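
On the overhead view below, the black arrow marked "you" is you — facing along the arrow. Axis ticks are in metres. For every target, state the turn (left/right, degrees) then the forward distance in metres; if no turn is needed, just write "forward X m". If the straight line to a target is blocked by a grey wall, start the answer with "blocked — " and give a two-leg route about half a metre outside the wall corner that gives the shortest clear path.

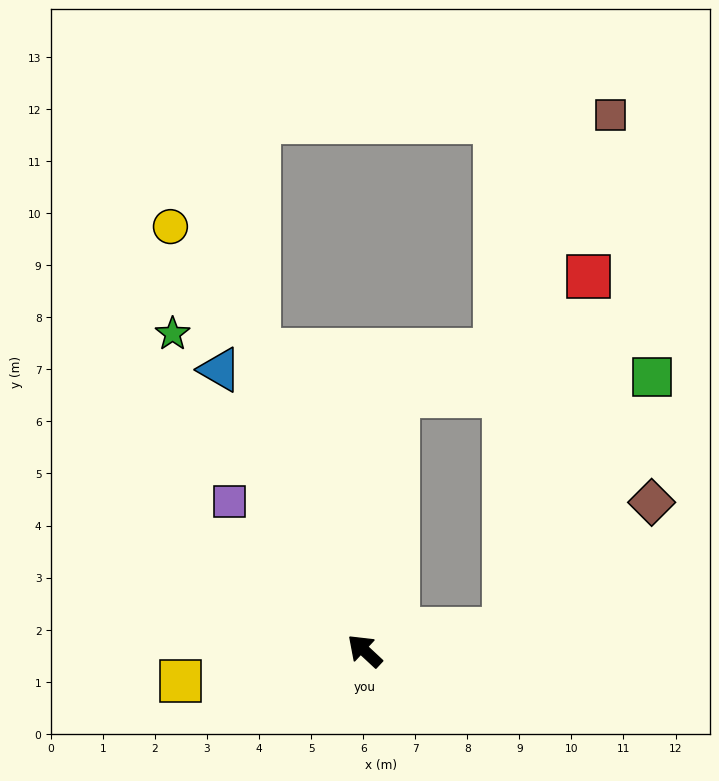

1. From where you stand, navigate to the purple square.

turn right 5°, forward 3.9 m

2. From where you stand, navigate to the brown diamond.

blocked — turn right 128°, forward 2.7 m, then turn left 32°, forward 3.7 m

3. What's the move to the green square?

blocked — turn right 128°, forward 2.7 m, then turn left 51°, forward 5.6 m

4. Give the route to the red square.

blocked — turn right 128°, forward 2.7 m, then turn left 67°, forward 7.0 m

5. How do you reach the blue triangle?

turn right 20°, forward 6.1 m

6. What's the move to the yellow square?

turn left 52°, forward 3.6 m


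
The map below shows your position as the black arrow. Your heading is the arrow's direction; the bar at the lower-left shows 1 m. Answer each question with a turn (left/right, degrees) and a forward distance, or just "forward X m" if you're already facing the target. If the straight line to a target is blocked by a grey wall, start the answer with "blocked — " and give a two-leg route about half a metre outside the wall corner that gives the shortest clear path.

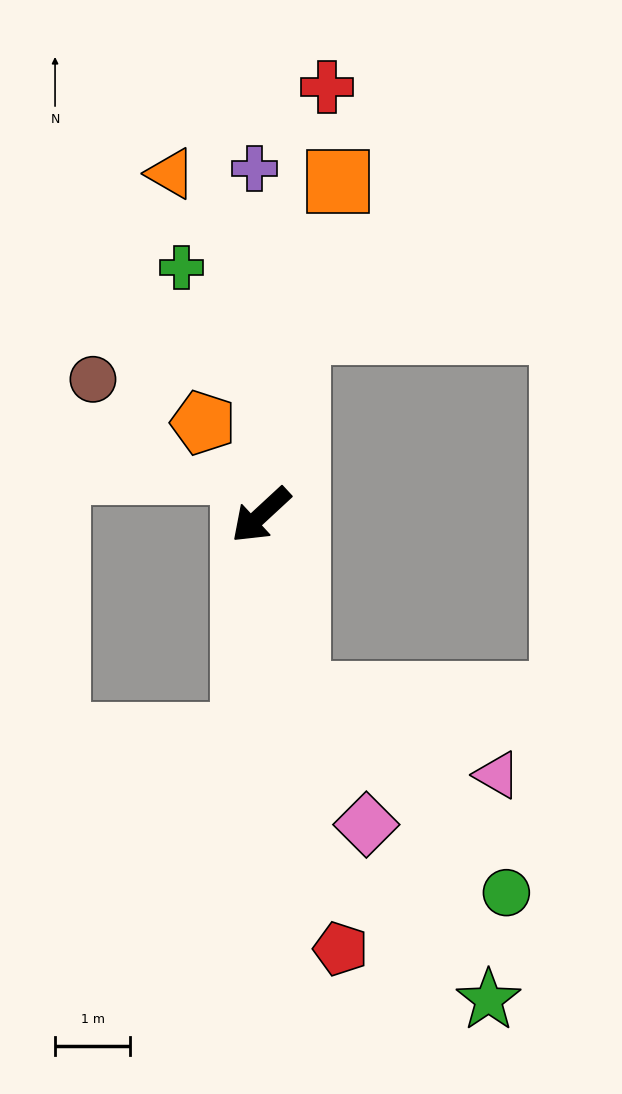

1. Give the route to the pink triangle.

blocked — turn left 59°, forward 2.4 m, then turn left 56°, forward 2.9 m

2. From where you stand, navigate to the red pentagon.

turn left 58°, forward 5.9 m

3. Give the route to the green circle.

blocked — turn left 59°, forward 2.4 m, then turn left 35°, forward 3.8 m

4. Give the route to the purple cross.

turn right 132°, forward 4.6 m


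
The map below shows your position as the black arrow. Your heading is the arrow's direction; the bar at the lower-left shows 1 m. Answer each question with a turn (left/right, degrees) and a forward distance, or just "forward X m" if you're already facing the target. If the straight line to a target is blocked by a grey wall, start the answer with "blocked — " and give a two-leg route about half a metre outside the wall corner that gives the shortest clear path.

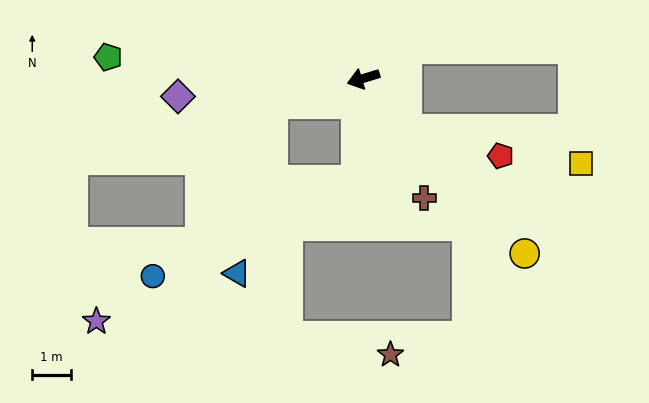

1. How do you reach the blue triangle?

blocked — turn right 2°, forward 2.5 m, then turn left 63°, forward 4.6 m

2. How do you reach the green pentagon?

turn right 22°, forward 6.7 m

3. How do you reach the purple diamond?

turn right 11°, forward 4.9 m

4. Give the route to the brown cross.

turn left 100°, forward 3.5 m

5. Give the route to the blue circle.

blocked — turn left 69°, forward 2.7 m, then turn right 61°, forward 5.9 m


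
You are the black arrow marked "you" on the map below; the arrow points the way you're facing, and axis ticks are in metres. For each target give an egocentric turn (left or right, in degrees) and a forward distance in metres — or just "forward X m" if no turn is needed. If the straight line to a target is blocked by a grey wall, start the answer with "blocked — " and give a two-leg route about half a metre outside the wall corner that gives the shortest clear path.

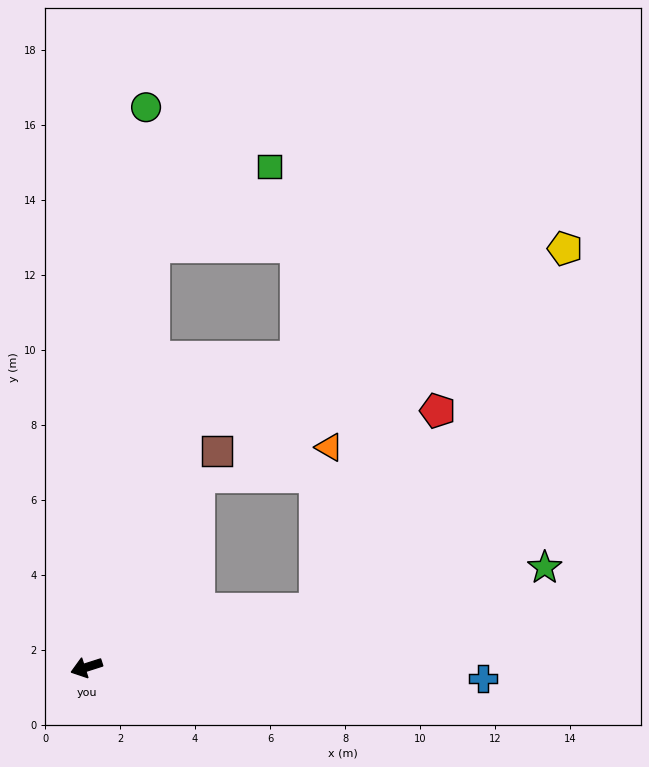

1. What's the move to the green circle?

turn right 114°, forward 15.0 m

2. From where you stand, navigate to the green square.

blocked — turn right 117°, forward 11.4 m, then turn right 46°, forward 3.7 m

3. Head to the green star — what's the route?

turn left 175°, forward 12.5 m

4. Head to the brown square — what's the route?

turn right 139°, forward 6.7 m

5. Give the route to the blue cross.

turn left 161°, forward 10.6 m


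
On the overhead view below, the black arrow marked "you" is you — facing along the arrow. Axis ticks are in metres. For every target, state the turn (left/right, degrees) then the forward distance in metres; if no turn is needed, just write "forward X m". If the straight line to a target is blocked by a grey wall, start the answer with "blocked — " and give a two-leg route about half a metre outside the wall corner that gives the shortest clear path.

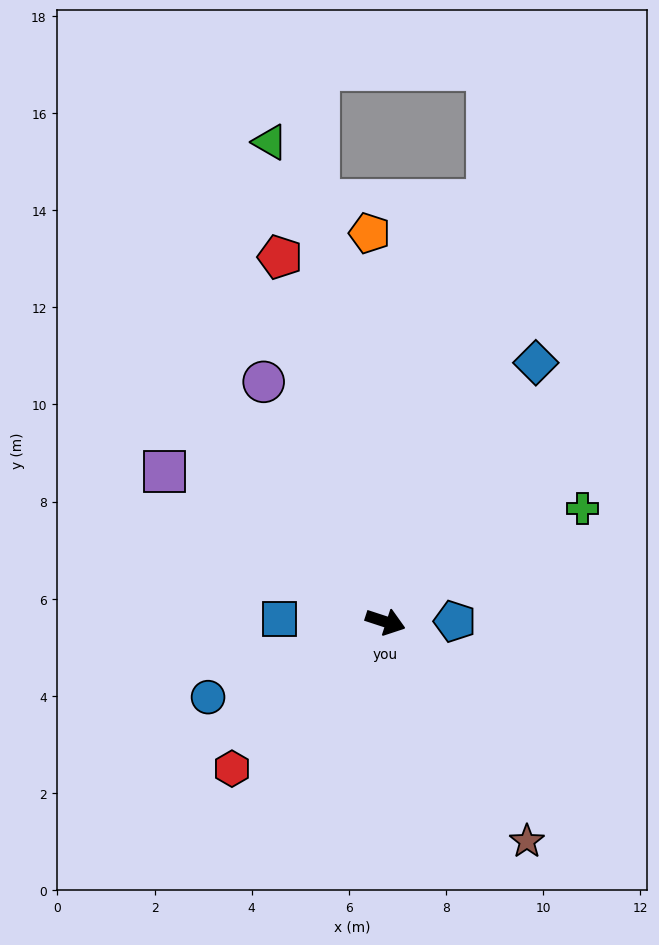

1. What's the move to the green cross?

turn left 48°, forward 4.7 m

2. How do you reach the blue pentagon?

turn left 19°, forward 1.4 m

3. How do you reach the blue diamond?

turn left 78°, forward 6.2 m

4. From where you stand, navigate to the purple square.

turn left 164°, forward 5.5 m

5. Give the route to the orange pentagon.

turn left 110°, forward 8.0 m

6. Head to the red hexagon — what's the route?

turn right 118°, forward 4.4 m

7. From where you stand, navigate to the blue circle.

turn right 139°, forward 4.0 m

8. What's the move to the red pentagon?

turn left 124°, forward 7.8 m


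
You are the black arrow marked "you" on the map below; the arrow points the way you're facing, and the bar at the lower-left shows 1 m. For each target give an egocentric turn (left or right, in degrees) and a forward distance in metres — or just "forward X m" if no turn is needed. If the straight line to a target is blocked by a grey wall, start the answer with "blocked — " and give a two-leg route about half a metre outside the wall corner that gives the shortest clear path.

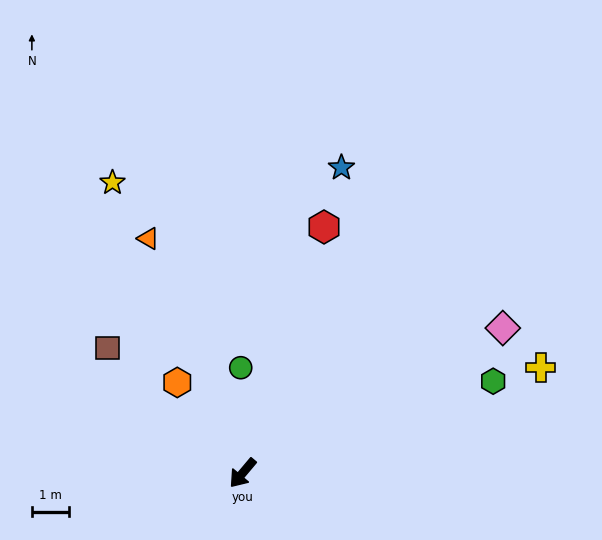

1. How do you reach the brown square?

turn right 93°, forward 4.9 m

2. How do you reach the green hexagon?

turn left 150°, forward 7.2 m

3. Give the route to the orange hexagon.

turn right 104°, forward 3.0 m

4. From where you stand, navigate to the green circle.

turn right 139°, forward 2.8 m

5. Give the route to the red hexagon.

turn right 158°, forward 7.0 m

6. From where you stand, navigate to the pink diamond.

turn left 159°, forward 8.0 m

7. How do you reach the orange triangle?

turn right 118°, forward 6.8 m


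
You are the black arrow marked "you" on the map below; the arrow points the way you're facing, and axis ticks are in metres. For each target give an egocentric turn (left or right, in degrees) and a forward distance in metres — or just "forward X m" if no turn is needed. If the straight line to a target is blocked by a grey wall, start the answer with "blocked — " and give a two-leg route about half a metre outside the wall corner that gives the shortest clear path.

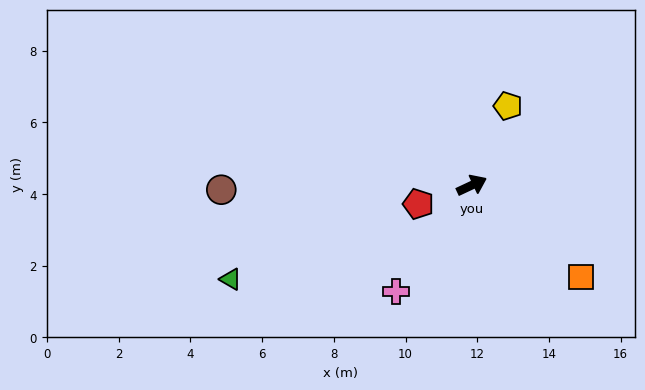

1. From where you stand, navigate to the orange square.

turn right 65°, forward 4.0 m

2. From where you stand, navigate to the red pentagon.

turn left 174°, forward 1.6 m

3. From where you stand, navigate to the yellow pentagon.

turn left 40°, forward 2.4 m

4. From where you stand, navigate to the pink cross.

turn right 151°, forward 3.6 m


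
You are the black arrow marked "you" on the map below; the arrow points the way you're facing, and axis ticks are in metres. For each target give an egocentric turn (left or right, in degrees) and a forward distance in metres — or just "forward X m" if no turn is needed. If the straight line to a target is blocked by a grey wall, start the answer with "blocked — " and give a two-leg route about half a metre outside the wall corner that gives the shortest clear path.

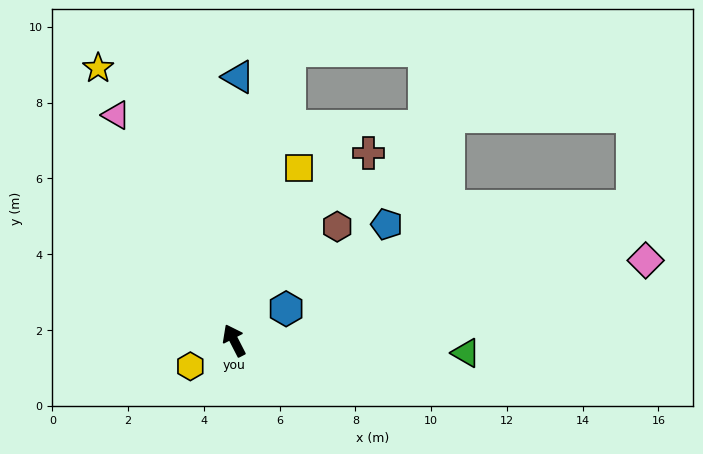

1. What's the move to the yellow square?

turn right 48°, forward 4.9 m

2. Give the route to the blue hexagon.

turn right 86°, forward 1.6 m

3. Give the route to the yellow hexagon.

turn left 94°, forward 1.3 m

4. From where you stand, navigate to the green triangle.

turn right 120°, forward 6.1 m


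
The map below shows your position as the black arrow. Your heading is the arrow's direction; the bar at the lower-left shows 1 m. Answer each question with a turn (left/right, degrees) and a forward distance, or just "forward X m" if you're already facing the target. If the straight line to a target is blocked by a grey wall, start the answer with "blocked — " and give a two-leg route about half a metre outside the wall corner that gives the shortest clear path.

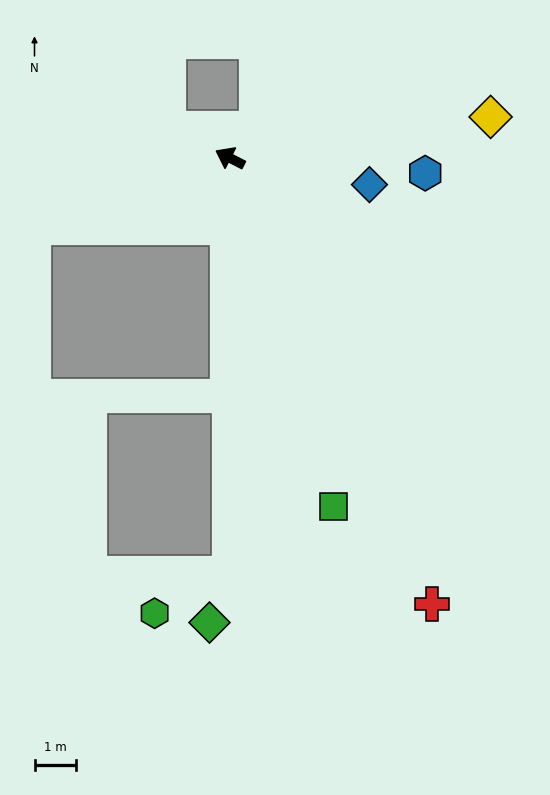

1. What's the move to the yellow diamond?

turn right 144°, forward 6.3 m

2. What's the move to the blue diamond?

turn right 164°, forward 3.4 m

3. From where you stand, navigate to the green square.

turn left 134°, forward 8.7 m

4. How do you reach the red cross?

turn left 142°, forward 11.7 m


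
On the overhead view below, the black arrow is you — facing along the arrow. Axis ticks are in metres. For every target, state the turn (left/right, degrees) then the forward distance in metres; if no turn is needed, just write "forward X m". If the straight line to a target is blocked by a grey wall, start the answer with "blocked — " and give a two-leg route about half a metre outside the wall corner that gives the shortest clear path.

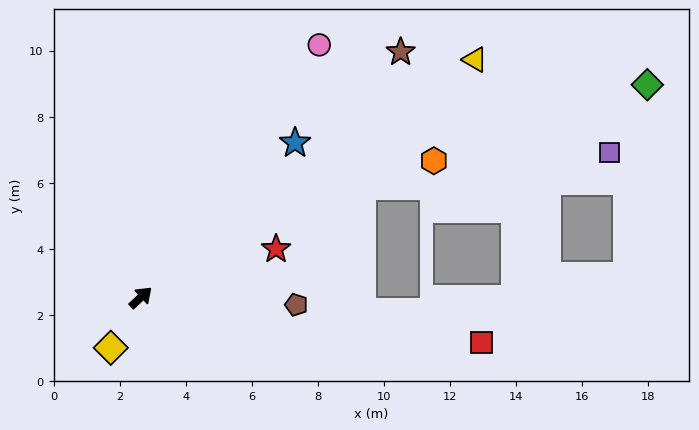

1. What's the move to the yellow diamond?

turn right 164°, forward 1.8 m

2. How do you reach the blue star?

turn left 2°, forward 6.6 m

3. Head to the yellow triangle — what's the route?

turn right 7°, forward 12.4 m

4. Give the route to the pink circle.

turn left 12°, forward 9.4 m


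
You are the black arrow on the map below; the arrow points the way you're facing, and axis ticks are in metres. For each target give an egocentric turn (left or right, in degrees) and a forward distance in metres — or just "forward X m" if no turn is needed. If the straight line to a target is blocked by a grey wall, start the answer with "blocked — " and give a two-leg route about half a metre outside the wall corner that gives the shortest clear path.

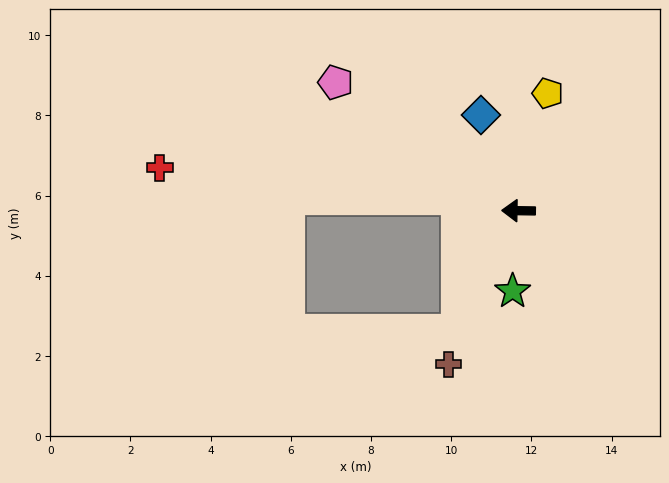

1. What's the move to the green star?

turn left 87°, forward 2.0 m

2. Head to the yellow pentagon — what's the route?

turn right 103°, forward 3.0 m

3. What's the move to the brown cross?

turn left 66°, forward 4.2 m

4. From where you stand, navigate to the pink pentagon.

turn right 34°, forward 5.6 m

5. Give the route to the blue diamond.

turn right 68°, forward 2.6 m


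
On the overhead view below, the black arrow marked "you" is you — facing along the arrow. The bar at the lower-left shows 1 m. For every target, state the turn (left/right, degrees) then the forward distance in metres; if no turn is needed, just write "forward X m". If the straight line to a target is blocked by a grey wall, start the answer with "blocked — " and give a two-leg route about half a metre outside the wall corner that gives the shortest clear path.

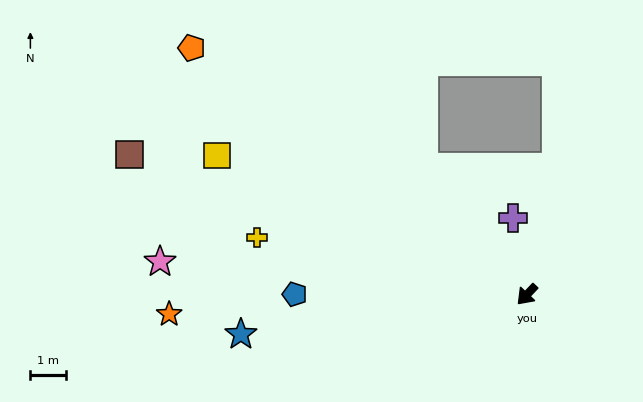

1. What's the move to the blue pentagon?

turn right 47°, forward 6.6 m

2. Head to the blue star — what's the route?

turn right 39°, forward 8.2 m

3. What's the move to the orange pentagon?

turn right 83°, forward 11.8 m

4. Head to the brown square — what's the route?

turn right 66°, forward 11.9 m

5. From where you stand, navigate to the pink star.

turn right 52°, forward 10.4 m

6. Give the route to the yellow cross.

turn right 58°, forward 7.8 m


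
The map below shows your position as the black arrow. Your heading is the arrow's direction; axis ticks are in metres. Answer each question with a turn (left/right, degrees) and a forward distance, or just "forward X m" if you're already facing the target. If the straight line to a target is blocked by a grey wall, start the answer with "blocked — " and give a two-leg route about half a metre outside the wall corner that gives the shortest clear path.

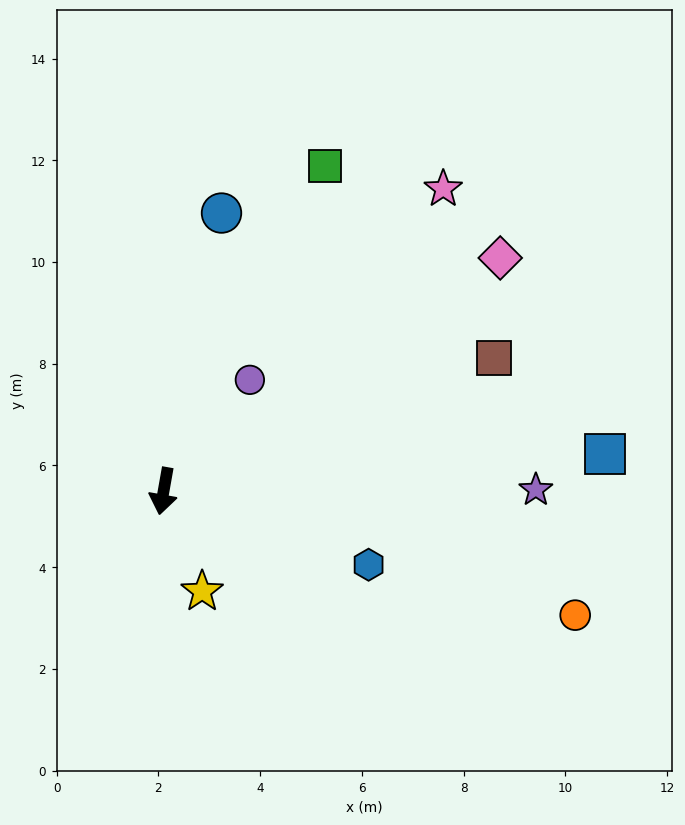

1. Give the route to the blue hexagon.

turn left 80°, forward 4.3 m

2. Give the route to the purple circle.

turn left 152°, forward 2.8 m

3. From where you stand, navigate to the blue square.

turn left 105°, forward 8.7 m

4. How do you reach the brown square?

turn left 122°, forward 7.0 m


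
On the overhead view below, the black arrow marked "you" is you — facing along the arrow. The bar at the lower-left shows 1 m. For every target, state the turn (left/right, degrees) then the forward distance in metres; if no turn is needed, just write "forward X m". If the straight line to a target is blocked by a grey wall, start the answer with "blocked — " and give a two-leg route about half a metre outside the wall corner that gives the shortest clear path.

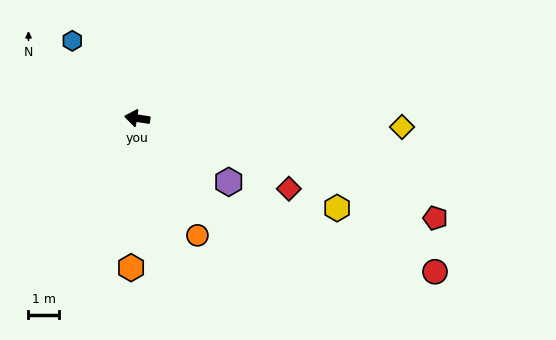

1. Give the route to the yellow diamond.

turn right 173°, forward 8.6 m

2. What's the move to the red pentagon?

turn left 170°, forward 10.2 m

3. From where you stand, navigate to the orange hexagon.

turn left 96°, forward 4.9 m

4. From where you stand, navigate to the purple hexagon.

turn left 154°, forward 3.6 m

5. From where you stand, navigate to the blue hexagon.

turn right 41°, forward 3.3 m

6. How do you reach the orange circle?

turn left 126°, forward 4.3 m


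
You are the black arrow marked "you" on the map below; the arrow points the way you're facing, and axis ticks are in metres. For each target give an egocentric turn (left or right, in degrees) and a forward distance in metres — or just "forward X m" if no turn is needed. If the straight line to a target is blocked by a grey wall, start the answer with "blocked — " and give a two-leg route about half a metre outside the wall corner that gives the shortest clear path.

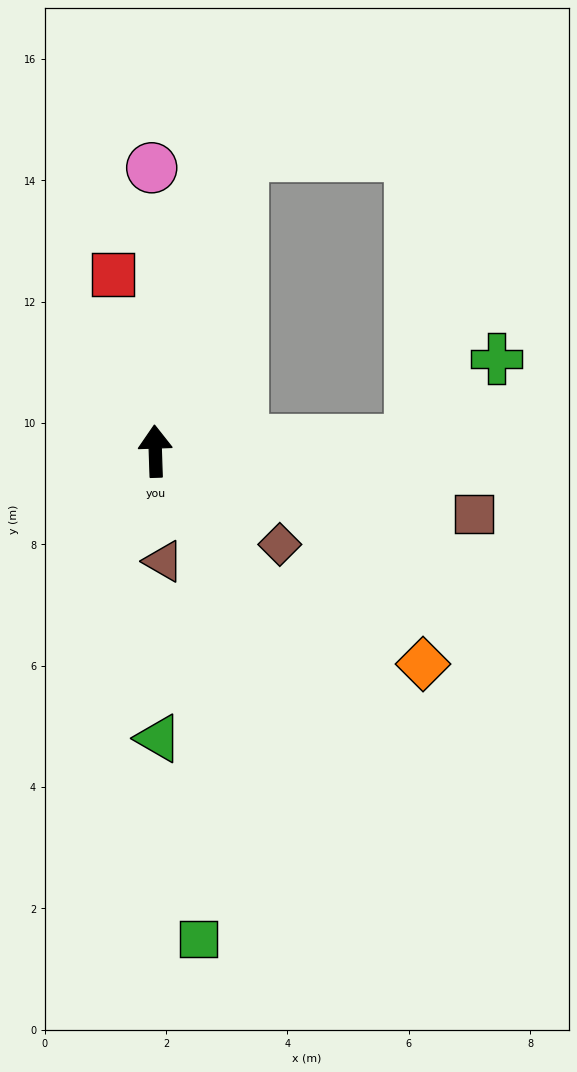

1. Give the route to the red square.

turn left 12°, forward 3.0 m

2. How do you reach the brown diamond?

turn right 129°, forward 2.6 m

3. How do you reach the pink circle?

forward 4.7 m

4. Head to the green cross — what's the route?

blocked — turn right 89°, forward 4.2 m, then turn left 41°, forward 1.9 m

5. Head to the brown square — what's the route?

turn right 103°, forward 5.4 m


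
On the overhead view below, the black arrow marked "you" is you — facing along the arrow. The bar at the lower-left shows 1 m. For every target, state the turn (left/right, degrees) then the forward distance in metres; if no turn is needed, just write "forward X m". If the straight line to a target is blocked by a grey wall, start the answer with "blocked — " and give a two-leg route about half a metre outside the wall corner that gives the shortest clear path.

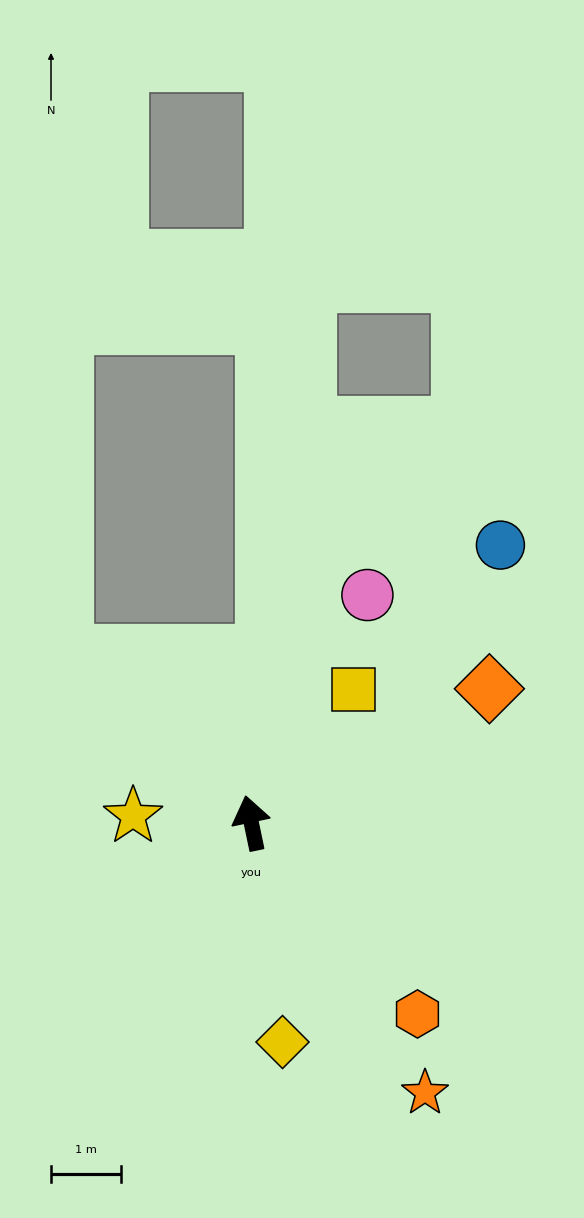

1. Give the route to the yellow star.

turn left 75°, forward 1.7 m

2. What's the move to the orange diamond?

turn right 72°, forward 3.9 m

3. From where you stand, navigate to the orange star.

turn right 159°, forward 4.6 m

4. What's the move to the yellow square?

turn right 49°, forward 2.4 m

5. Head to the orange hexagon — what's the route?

turn right 151°, forward 3.6 m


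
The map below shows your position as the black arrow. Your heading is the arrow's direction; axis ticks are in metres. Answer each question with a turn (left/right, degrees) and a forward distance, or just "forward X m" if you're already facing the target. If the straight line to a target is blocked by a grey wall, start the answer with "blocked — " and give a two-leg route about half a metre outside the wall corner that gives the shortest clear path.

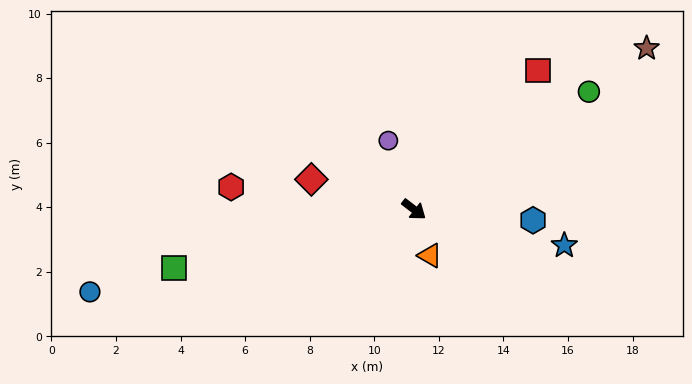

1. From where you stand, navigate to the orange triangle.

turn right 33°, forward 1.5 m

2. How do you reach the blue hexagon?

turn left 32°, forward 3.7 m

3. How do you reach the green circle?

turn left 72°, forward 6.5 m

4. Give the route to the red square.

turn left 86°, forward 5.8 m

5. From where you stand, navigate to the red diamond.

turn right 159°, forward 3.3 m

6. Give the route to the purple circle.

turn left 148°, forward 2.3 m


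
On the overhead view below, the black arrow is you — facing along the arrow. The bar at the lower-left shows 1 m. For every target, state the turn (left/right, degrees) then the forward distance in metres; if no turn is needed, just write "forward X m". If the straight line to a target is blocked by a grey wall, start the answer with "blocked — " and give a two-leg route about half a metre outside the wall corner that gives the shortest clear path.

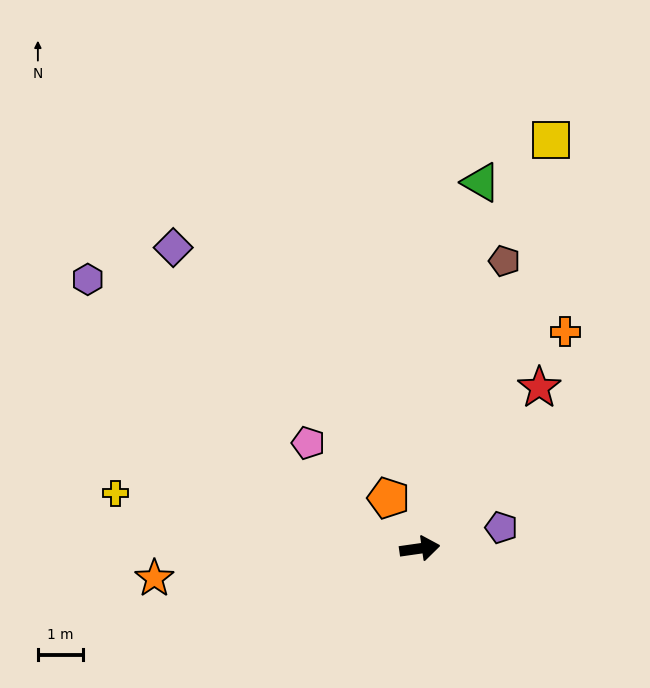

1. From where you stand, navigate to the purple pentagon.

turn left 6°, forward 1.9 m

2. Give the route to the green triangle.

turn left 72°, forward 8.3 m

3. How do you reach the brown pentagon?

turn left 65°, forward 6.7 m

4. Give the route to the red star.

turn left 45°, forward 4.5 m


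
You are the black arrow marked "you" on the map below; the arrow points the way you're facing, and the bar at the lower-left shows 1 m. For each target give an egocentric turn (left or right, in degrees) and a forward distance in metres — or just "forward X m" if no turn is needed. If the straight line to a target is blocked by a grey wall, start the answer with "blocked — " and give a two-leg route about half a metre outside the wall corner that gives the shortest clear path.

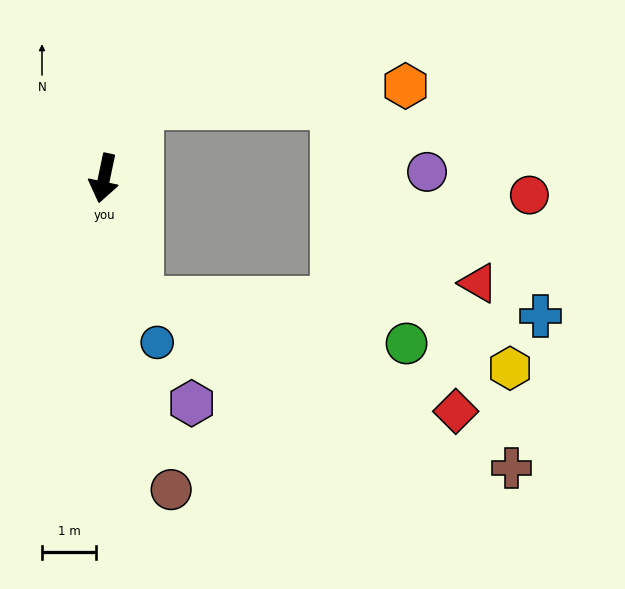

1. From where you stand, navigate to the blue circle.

turn left 30°, forward 3.2 m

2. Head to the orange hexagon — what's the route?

blocked — turn left 165°, forward 1.5 m, then turn right 59°, forward 4.9 m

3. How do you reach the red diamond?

blocked — turn left 28°, forward 2.3 m, then turn left 54°, forward 6.2 m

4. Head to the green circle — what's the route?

blocked — turn left 28°, forward 2.3 m, then turn left 64°, forward 5.0 m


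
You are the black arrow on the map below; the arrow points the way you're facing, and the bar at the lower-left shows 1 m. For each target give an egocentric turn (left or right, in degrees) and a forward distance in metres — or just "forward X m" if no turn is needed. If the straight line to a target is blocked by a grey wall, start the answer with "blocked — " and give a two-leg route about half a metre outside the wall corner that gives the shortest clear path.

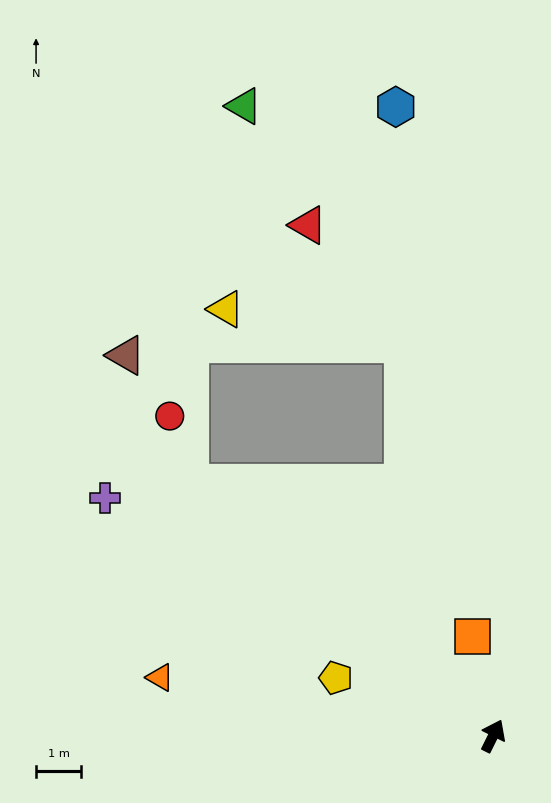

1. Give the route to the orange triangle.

turn left 106°, forward 7.5 m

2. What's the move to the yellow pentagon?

turn left 96°, forward 3.7 m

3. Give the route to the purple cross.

turn left 85°, forward 10.1 m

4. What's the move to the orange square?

turn left 38°, forward 2.3 m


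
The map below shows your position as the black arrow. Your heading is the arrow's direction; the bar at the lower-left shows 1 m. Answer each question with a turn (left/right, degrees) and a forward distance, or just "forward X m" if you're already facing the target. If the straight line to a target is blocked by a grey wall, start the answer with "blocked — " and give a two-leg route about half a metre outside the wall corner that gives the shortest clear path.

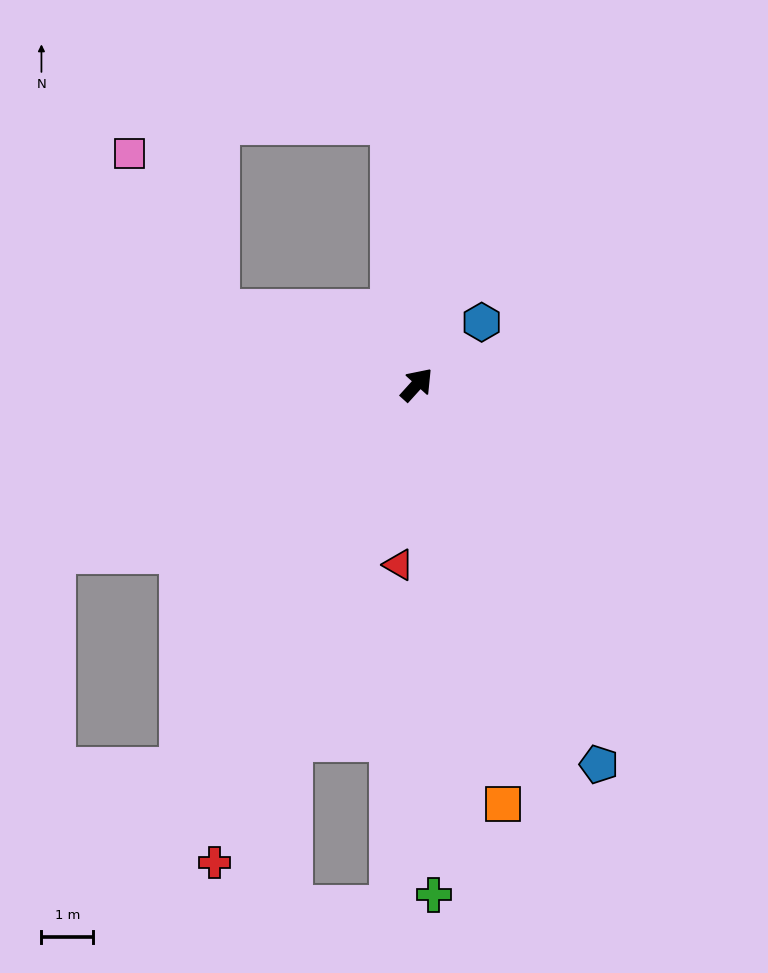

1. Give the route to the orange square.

turn right 126°, forward 8.3 m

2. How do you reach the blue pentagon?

turn right 112°, forward 8.2 m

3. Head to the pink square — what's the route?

blocked — turn left 112°, forward 4.1 m, then turn right 41°, forward 3.5 m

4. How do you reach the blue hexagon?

turn right 4°, forward 1.7 m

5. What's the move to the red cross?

turn right 161°, forward 10.1 m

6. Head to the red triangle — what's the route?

turn right 144°, forward 3.5 m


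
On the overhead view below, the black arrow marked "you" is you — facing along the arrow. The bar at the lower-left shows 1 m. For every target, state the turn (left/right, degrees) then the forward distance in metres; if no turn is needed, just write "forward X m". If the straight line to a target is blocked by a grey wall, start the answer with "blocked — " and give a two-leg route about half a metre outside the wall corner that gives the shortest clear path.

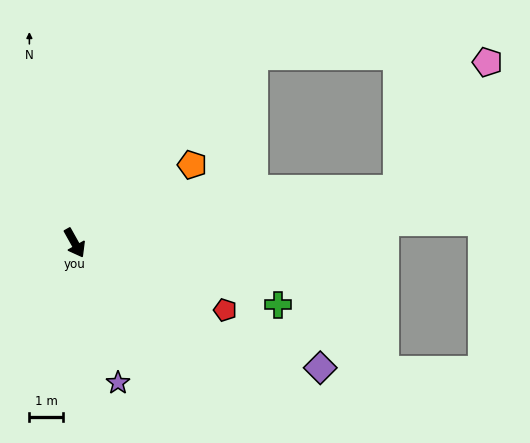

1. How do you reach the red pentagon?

turn left 37°, forward 5.0 m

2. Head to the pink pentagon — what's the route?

blocked — turn left 70°, forward 9.8 m, then turn left 45°, forward 4.7 m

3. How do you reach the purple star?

turn right 12°, forward 4.4 m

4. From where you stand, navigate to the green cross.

turn left 44°, forward 6.4 m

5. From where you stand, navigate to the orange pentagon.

turn left 94°, forward 4.2 m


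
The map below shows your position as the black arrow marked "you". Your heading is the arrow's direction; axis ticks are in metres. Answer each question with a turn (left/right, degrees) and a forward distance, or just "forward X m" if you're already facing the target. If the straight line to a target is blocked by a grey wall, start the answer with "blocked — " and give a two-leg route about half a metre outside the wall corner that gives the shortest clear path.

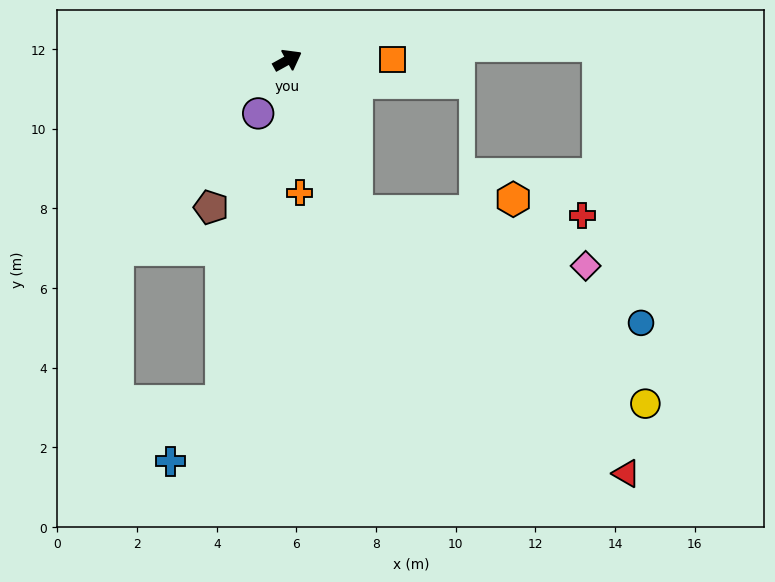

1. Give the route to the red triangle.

blocked — turn right 95°, forward 4.2 m, then turn left 22°, forward 9.4 m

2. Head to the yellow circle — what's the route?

blocked — turn right 95°, forward 4.2 m, then turn left 33°, forward 8.7 m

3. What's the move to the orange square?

turn right 29°, forward 2.6 m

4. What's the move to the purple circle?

turn right 148°, forward 1.5 m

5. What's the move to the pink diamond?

blocked — turn right 95°, forward 4.2 m, then turn left 53°, forward 5.9 m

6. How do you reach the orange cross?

turn right 114°, forward 3.3 m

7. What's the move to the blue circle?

blocked — turn right 95°, forward 4.2 m, then turn left 45°, forward 7.7 m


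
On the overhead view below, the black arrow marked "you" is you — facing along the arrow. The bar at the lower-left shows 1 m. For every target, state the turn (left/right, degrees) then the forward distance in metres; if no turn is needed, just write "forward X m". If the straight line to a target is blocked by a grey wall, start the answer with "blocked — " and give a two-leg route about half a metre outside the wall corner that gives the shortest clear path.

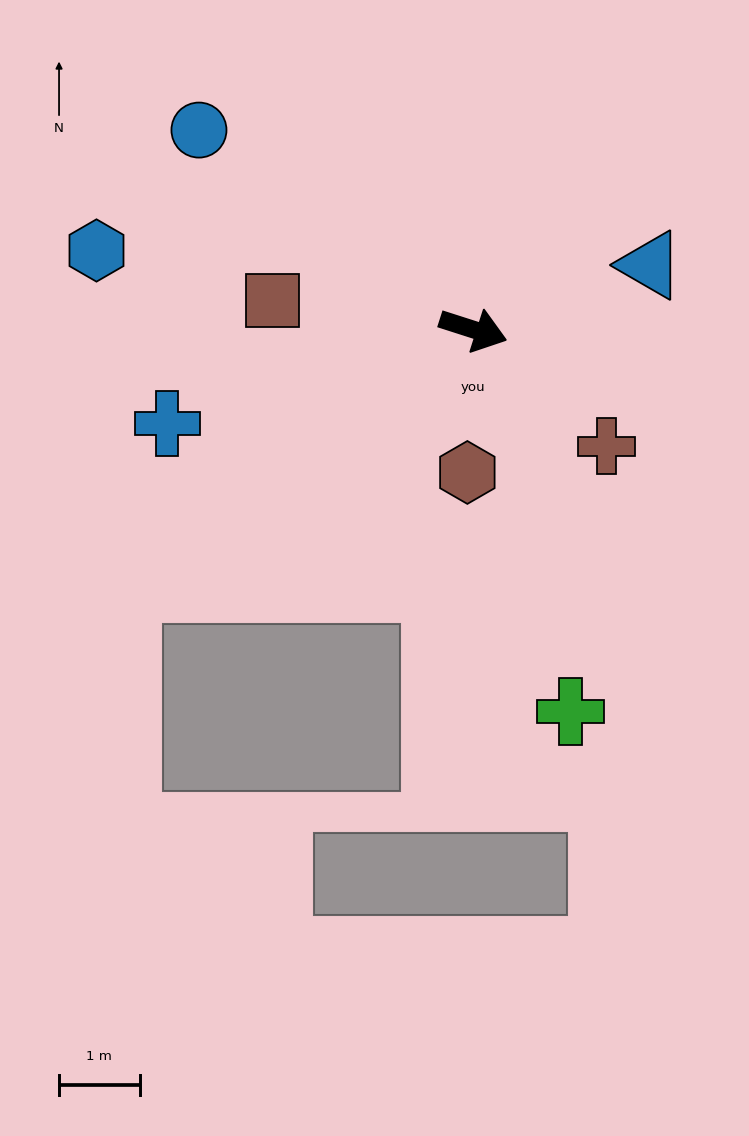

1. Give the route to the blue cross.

turn right 145°, forward 4.0 m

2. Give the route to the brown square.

turn right 170°, forward 2.5 m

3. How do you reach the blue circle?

turn left 162°, forward 4.2 m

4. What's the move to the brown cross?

turn right 23°, forward 2.2 m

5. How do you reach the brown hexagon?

turn right 75°, forward 1.8 m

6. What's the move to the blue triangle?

turn left 38°, forward 2.3 m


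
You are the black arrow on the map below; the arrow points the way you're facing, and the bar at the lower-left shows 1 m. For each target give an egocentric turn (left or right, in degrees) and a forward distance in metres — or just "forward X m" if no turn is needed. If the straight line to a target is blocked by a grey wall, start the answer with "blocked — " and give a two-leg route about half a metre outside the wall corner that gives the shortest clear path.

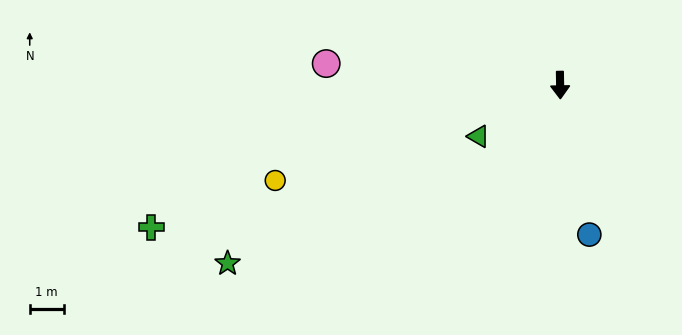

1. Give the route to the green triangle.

turn right 59°, forward 2.8 m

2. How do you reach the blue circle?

turn left 10°, forward 4.5 m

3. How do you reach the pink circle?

turn right 96°, forward 6.9 m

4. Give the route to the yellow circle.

turn right 72°, forward 8.8 m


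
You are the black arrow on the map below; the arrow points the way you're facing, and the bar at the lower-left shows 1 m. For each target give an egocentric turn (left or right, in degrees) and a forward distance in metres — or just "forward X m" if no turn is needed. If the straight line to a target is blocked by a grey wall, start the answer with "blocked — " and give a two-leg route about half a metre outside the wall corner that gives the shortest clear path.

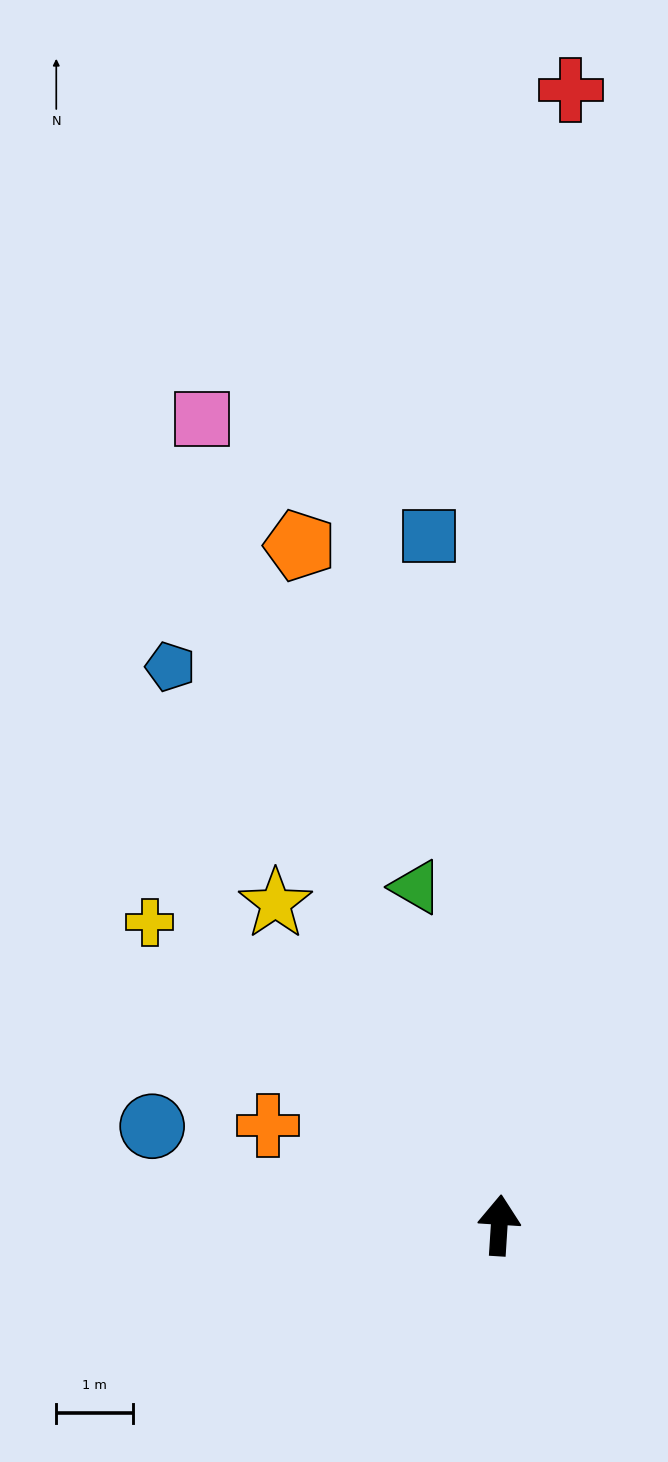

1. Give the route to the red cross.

forward 14.9 m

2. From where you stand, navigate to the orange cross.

turn left 70°, forward 3.3 m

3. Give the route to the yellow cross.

turn left 53°, forward 6.0 m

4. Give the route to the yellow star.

turn left 38°, forward 5.1 m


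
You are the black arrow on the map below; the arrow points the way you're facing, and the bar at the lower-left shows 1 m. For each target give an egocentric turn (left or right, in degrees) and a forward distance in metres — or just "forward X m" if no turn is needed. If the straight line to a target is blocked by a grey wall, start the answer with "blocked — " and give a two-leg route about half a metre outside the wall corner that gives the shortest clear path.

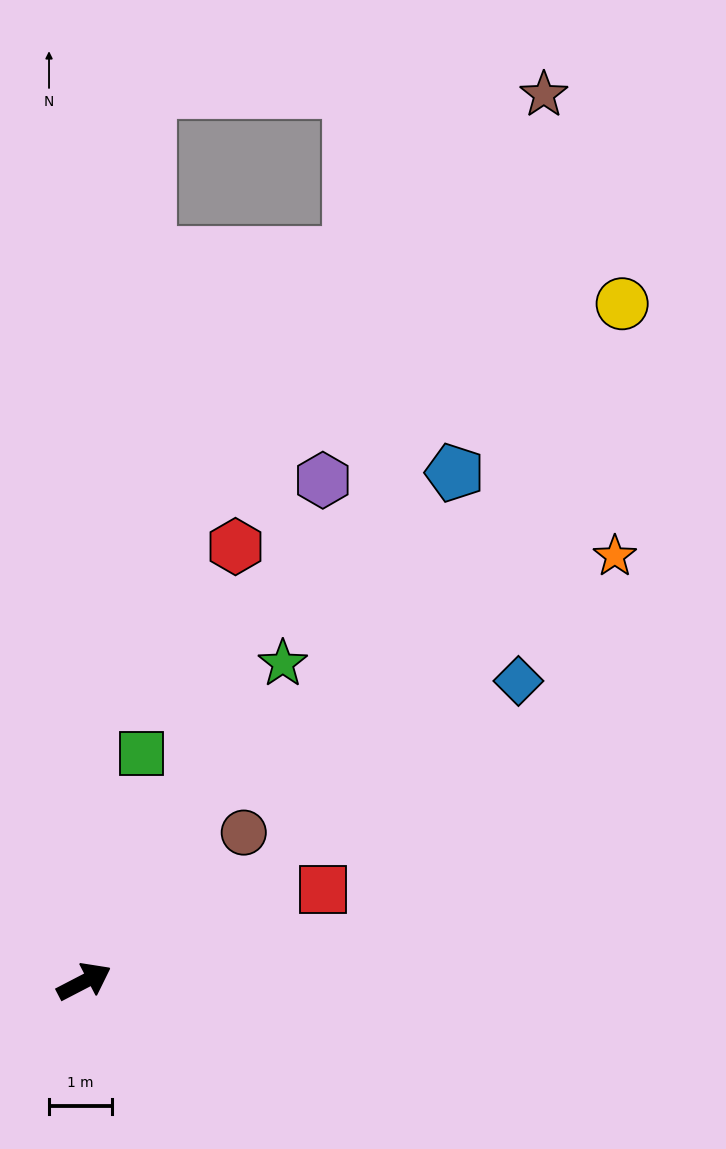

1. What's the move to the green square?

turn left 48°, forward 3.7 m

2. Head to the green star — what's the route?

turn left 31°, forward 5.9 m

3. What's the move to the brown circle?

turn left 16°, forward 3.4 m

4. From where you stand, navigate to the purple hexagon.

turn left 37°, forward 8.8 m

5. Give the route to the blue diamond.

turn left 7°, forward 8.3 m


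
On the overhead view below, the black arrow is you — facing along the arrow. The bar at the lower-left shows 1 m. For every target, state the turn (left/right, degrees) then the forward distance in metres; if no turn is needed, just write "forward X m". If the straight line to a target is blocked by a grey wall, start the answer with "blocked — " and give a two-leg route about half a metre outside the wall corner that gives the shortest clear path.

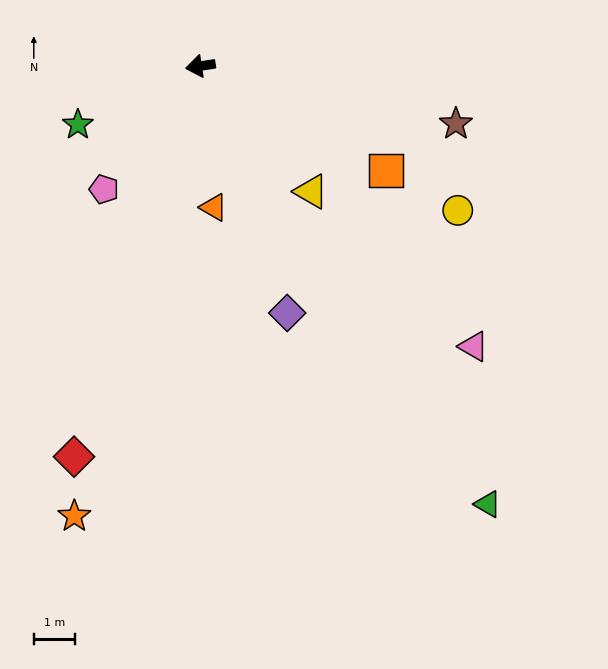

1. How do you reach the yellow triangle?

turn left 123°, forward 4.0 m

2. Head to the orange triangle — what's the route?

turn left 87°, forward 3.4 m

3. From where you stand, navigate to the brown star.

turn left 158°, forward 6.3 m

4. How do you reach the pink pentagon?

turn left 43°, forward 3.8 m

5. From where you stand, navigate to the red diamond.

turn left 63°, forward 9.9 m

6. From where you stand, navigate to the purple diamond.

turn left 101°, forward 6.3 m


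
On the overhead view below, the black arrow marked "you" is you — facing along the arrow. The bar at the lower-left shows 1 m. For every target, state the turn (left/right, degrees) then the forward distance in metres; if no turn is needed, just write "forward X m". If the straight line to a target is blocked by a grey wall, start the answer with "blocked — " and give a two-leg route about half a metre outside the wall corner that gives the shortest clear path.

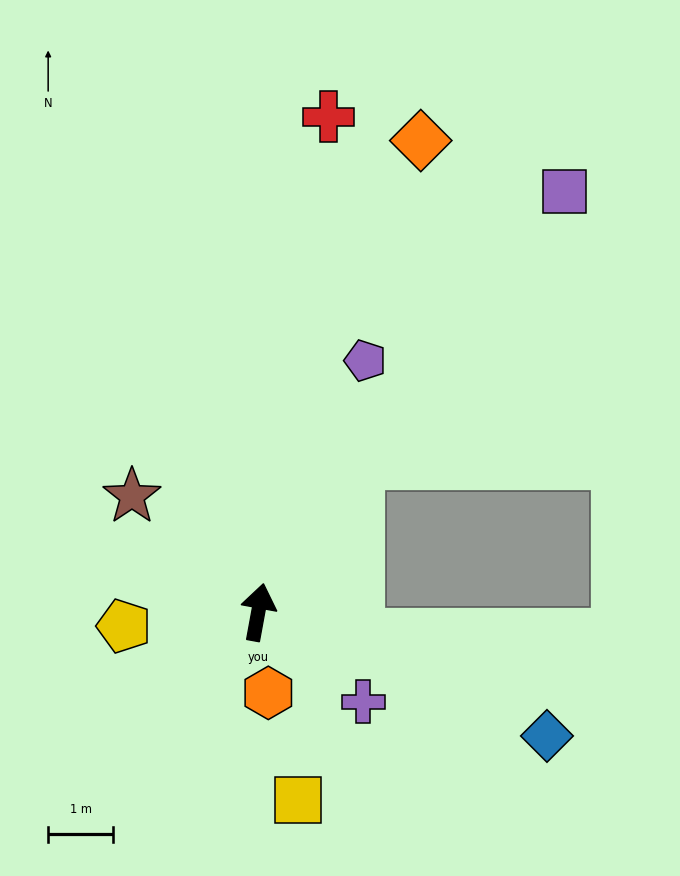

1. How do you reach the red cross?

turn left 2°, forward 7.7 m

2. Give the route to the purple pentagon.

turn right 13°, forward 4.2 m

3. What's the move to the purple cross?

turn right 120°, forward 2.1 m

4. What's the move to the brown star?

turn left 58°, forward 2.6 m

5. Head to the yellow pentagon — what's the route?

turn left 106°, forward 2.1 m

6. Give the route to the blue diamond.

turn right 103°, forward 4.8 m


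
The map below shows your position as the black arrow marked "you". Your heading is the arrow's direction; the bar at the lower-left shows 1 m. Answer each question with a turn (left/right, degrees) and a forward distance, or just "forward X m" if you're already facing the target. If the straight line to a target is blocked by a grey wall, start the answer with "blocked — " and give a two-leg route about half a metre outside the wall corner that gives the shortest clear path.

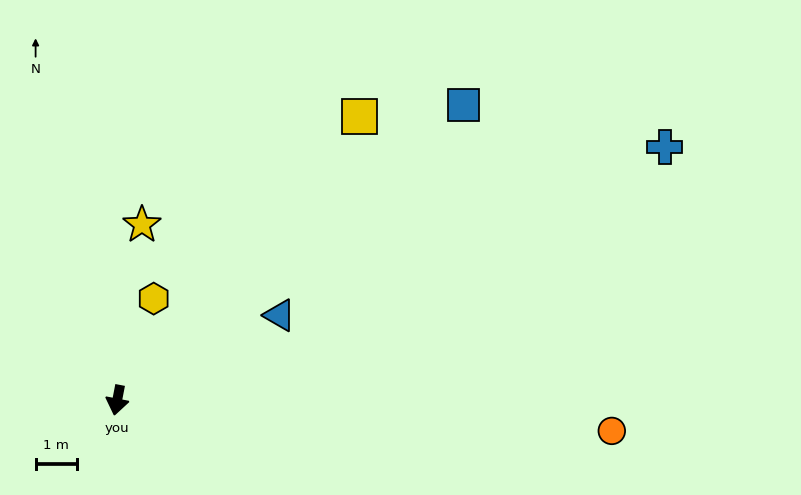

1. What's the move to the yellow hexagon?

turn left 171°, forward 2.6 m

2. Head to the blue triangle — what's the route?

turn left 129°, forward 4.4 m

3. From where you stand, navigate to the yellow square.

turn left 150°, forward 9.0 m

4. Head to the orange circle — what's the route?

turn left 97°, forward 11.9 m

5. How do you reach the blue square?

turn left 141°, forward 11.0 m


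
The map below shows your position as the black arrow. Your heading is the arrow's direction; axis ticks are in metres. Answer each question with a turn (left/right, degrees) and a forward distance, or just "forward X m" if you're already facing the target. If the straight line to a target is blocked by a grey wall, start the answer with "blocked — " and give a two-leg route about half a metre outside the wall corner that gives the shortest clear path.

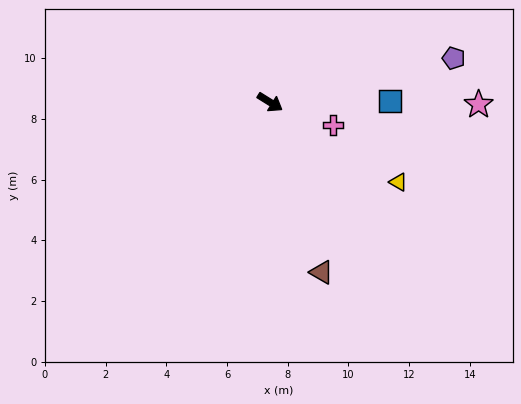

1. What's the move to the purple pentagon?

turn left 45°, forward 6.2 m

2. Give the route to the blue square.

turn left 33°, forward 4.0 m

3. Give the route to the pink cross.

turn left 12°, forward 2.2 m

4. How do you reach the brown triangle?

turn right 41°, forward 5.9 m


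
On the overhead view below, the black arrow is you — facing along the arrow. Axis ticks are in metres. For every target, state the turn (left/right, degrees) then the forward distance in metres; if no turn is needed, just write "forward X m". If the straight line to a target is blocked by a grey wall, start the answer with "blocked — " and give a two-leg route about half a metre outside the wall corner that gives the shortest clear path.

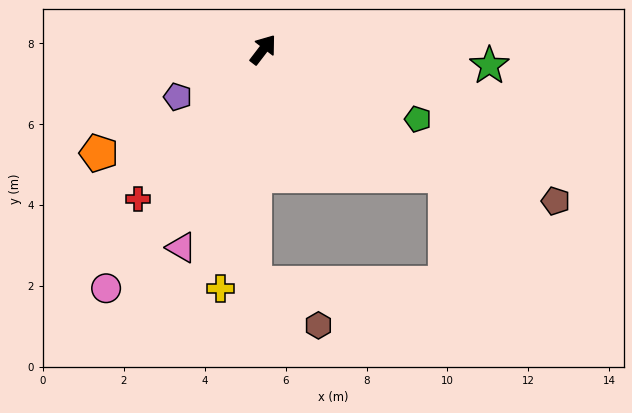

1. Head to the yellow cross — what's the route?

turn right 153°, forward 6.0 m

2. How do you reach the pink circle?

turn right 176°, forward 7.1 m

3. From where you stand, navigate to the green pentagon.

turn right 77°, forward 4.2 m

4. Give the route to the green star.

turn right 57°, forward 5.6 m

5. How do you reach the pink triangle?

turn right 165°, forward 5.3 m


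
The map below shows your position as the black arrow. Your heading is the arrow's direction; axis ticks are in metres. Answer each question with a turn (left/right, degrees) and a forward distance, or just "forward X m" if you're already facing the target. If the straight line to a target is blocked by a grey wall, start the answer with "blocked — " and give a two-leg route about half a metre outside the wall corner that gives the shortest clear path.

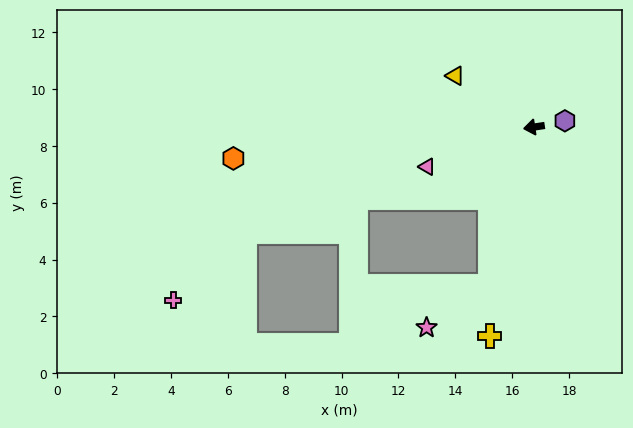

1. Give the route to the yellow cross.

turn left 70°, forward 7.5 m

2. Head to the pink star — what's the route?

blocked — turn left 66°, forward 5.8 m, then turn right 41°, forward 2.7 m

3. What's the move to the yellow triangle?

turn right 42°, forward 3.3 m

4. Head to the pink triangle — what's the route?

turn left 12°, forward 4.0 m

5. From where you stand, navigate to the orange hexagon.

turn right 3°, forward 10.6 m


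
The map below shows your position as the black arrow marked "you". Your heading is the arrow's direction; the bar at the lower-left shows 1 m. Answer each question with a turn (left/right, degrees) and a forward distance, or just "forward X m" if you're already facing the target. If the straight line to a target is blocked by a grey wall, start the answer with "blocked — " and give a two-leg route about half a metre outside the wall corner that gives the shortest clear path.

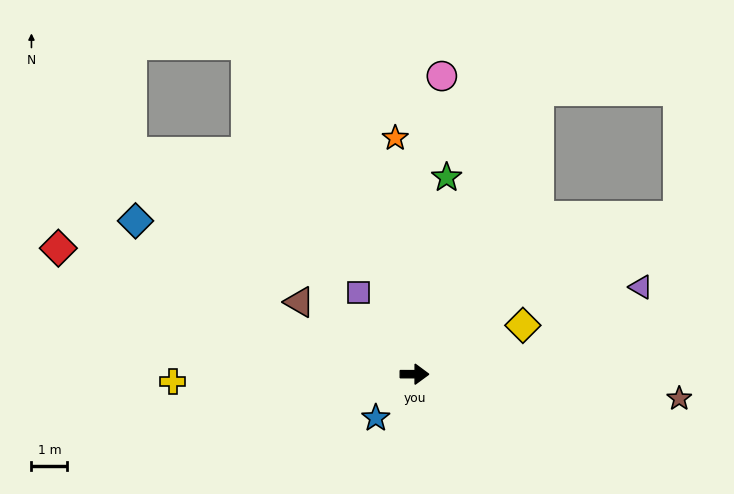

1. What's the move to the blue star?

turn right 131°, forward 1.6 m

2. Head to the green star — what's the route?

turn left 81°, forward 5.5 m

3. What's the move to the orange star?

turn left 95°, forward 6.6 m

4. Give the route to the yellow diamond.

turn left 24°, forward 3.3 m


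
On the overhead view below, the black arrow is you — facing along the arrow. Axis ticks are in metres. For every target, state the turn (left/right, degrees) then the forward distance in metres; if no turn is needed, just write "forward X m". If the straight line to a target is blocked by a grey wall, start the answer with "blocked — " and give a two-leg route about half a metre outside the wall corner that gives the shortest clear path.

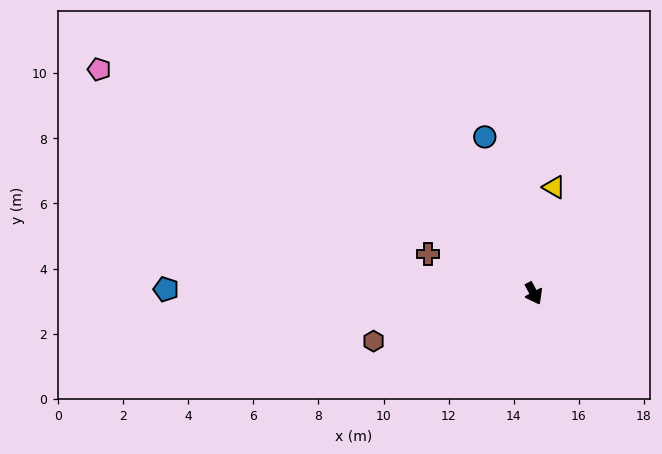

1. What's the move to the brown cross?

turn right 139°, forward 3.5 m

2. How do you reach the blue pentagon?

turn right 119°, forward 11.3 m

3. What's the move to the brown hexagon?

turn right 101°, forward 5.1 m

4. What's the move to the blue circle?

turn left 169°, forward 5.0 m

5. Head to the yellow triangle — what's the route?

turn left 141°, forward 3.3 m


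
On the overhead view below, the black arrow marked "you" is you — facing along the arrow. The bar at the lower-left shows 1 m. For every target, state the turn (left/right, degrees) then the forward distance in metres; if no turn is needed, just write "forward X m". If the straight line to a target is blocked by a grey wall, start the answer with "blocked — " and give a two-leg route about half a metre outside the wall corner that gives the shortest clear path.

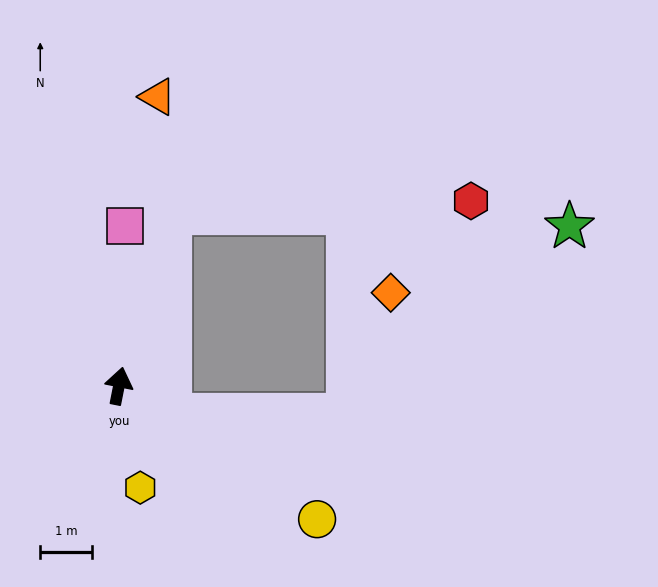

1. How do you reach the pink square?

turn left 9°, forward 3.1 m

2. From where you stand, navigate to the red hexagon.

blocked — turn right 5°, forward 3.5 m, then turn right 72°, forward 5.8 m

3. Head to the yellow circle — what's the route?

turn right 113°, forward 4.6 m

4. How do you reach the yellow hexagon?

turn right 157°, forward 2.0 m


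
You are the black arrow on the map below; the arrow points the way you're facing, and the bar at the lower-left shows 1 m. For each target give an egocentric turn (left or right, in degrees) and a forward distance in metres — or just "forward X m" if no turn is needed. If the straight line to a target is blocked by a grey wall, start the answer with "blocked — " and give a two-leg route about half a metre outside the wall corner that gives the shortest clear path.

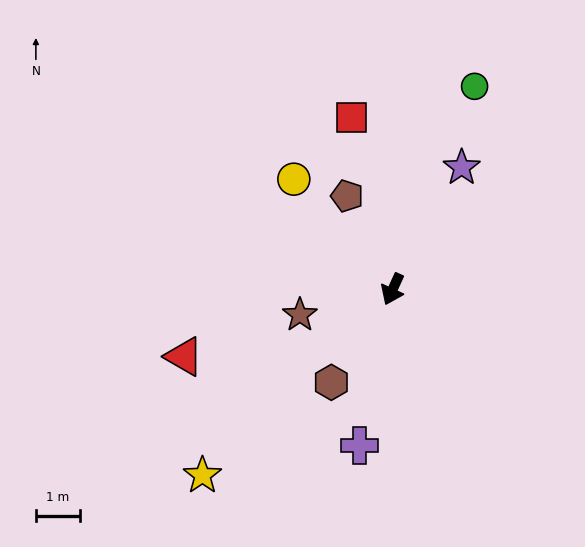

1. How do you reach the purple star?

turn left 175°, forward 3.2 m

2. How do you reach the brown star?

turn right 50°, forward 2.2 m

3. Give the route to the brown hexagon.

turn right 9°, forward 2.5 m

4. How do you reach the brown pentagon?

turn right 129°, forward 2.4 m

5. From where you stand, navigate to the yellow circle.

turn right 114°, forward 3.4 m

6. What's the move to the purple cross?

turn left 13°, forward 3.6 m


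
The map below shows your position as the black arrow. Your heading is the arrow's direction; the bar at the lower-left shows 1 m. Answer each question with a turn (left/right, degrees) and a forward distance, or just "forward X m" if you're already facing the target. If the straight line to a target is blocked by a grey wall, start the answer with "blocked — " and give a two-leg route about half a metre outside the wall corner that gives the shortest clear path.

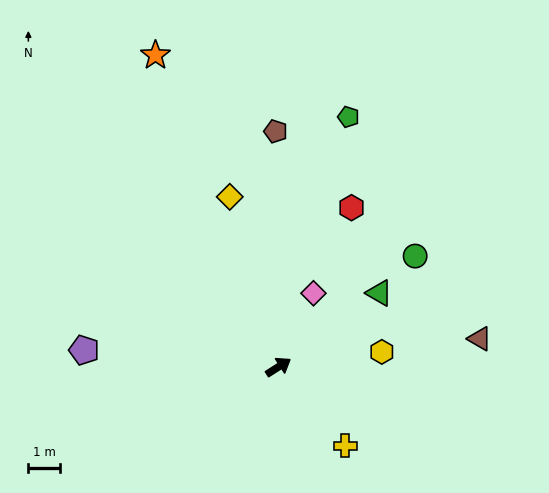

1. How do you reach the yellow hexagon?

turn right 24°, forward 3.3 m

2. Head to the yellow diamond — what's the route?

turn left 73°, forward 5.6 m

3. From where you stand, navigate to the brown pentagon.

turn left 58°, forward 7.5 m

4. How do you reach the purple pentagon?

turn left 143°, forward 6.2 m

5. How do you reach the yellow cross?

turn right 82°, forward 3.3 m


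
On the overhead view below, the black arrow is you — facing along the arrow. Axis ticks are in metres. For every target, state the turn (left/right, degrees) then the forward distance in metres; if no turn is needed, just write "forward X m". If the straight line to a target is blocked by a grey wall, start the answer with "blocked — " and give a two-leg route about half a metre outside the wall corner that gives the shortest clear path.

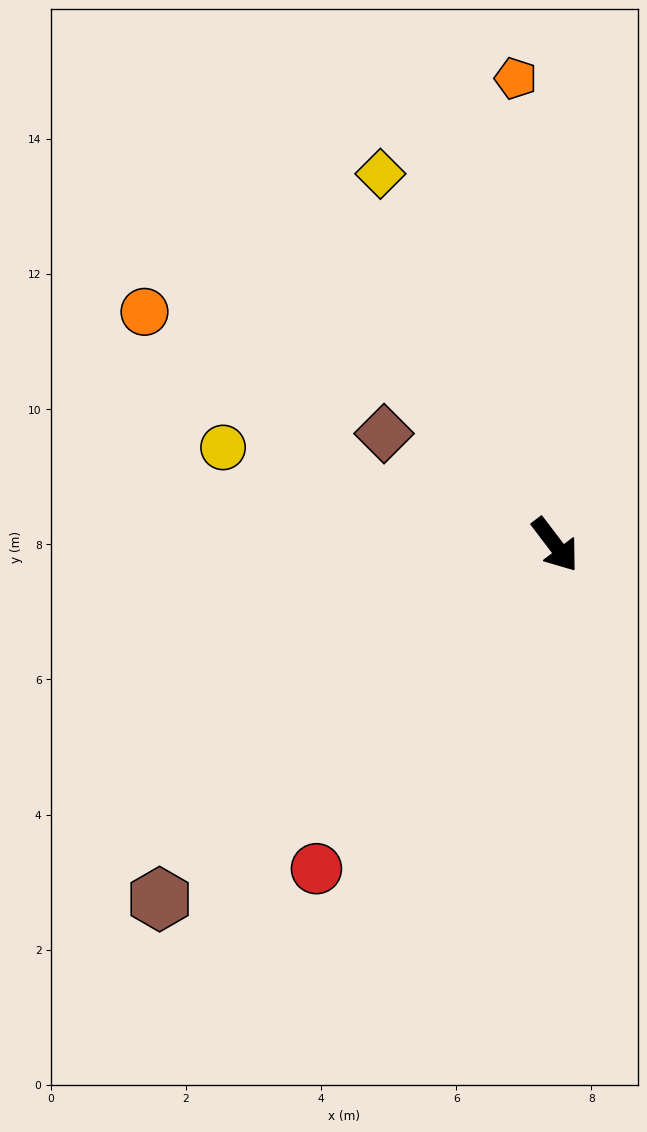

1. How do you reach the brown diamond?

turn right 160°, forward 3.0 m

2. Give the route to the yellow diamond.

turn left 168°, forward 6.1 m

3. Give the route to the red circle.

turn right 74°, forward 6.0 m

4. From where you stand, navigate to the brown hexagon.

turn right 85°, forward 7.9 m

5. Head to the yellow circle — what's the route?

turn right 144°, forward 5.1 m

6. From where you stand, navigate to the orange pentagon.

turn left 148°, forward 6.9 m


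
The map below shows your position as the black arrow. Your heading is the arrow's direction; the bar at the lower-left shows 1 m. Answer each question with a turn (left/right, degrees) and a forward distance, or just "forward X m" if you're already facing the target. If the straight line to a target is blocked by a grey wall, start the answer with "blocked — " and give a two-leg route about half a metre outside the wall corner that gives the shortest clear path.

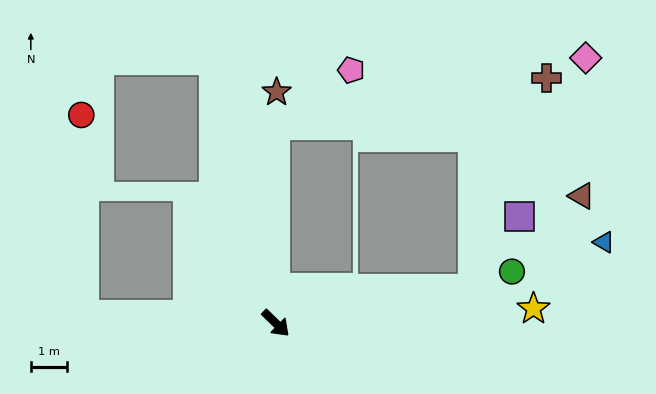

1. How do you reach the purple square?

blocked — turn left 54°, forward 5.6 m, then turn left 48°, forward 2.4 m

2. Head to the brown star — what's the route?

turn left 134°, forward 6.4 m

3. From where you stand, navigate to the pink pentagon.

blocked — turn left 135°, forward 5.5 m, then turn right 55°, forward 2.6 m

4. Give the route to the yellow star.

turn left 47°, forward 7.1 m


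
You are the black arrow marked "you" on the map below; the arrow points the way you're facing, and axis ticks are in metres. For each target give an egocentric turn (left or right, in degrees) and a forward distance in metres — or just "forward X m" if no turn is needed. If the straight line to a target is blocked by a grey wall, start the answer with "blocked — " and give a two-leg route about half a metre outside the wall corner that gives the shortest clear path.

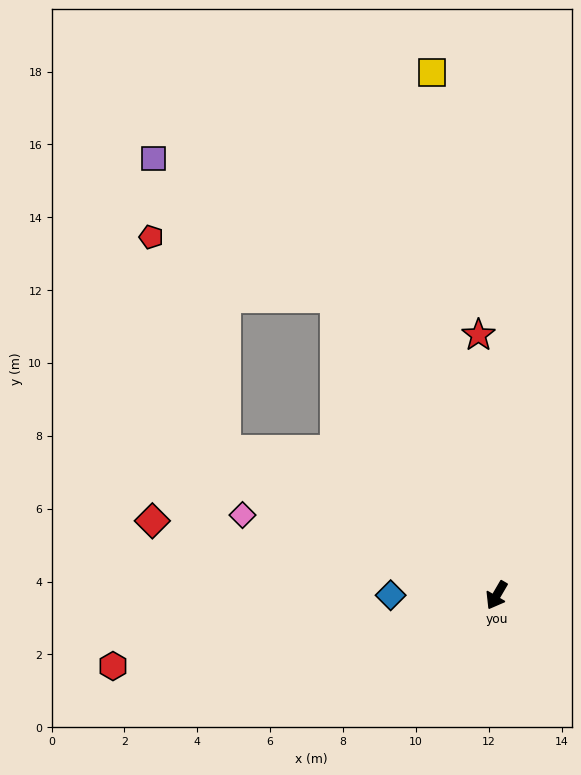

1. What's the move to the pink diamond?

turn right 77°, forward 7.3 m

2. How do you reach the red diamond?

turn right 72°, forward 9.7 m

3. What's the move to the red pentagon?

blocked — turn right 121°, forward 9.3 m, then turn left 43°, forward 5.3 m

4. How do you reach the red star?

turn right 146°, forward 7.2 m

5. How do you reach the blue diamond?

turn right 60°, forward 2.9 m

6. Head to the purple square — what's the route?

blocked — turn right 121°, forward 9.3 m, then turn left 24°, forward 6.3 m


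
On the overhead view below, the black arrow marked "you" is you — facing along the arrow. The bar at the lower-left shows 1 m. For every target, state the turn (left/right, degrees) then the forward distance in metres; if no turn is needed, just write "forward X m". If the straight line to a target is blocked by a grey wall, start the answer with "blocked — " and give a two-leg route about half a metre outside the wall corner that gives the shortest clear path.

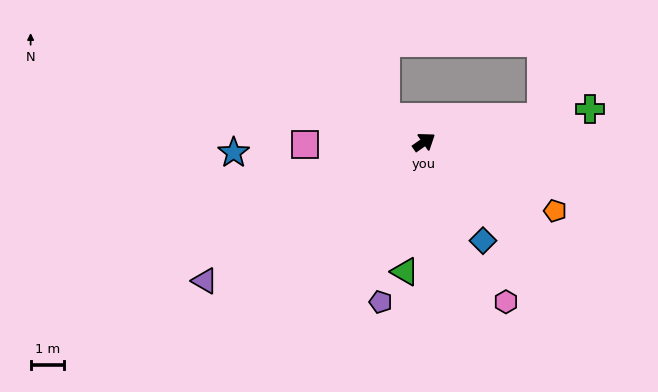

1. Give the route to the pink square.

turn left 146°, forward 3.5 m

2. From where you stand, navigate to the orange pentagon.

turn right 63°, forward 4.4 m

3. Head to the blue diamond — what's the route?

turn right 94°, forward 3.4 m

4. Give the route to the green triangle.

turn right 133°, forward 3.9 m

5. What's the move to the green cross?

turn right 24°, forward 5.0 m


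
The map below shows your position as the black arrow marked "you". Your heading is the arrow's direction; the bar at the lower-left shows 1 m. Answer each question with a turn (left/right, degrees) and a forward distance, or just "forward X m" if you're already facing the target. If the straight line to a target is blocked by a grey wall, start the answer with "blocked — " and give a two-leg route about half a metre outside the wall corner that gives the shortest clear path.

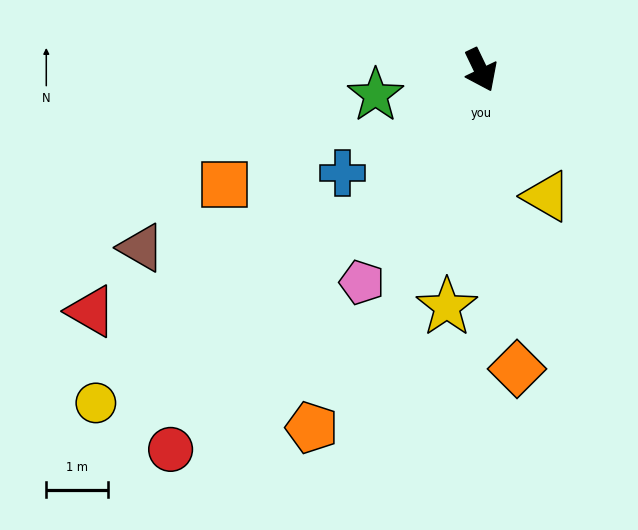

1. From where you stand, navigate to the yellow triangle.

forward 2.3 m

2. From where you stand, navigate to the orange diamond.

turn right 19°, forward 4.9 m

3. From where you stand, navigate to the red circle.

turn right 65°, forward 7.9 m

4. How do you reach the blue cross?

turn right 79°, forward 2.8 m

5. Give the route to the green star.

turn right 102°, forward 1.8 m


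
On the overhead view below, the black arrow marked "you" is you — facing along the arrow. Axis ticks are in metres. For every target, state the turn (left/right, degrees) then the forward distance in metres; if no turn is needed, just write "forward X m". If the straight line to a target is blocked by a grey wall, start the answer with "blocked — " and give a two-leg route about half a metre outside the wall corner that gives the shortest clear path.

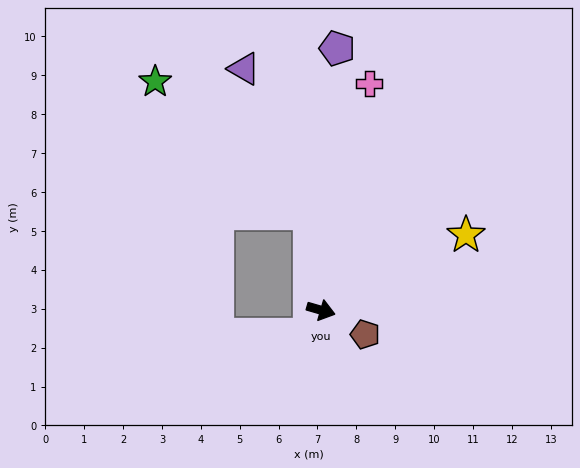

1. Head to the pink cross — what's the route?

turn left 94°, forward 6.0 m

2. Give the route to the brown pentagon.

turn right 13°, forward 1.3 m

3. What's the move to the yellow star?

turn left 44°, forward 4.2 m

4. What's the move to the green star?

blocked — turn left 113°, forward 2.5 m, then turn left 43°, forward 5.2 m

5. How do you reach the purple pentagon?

turn left 103°, forward 6.7 m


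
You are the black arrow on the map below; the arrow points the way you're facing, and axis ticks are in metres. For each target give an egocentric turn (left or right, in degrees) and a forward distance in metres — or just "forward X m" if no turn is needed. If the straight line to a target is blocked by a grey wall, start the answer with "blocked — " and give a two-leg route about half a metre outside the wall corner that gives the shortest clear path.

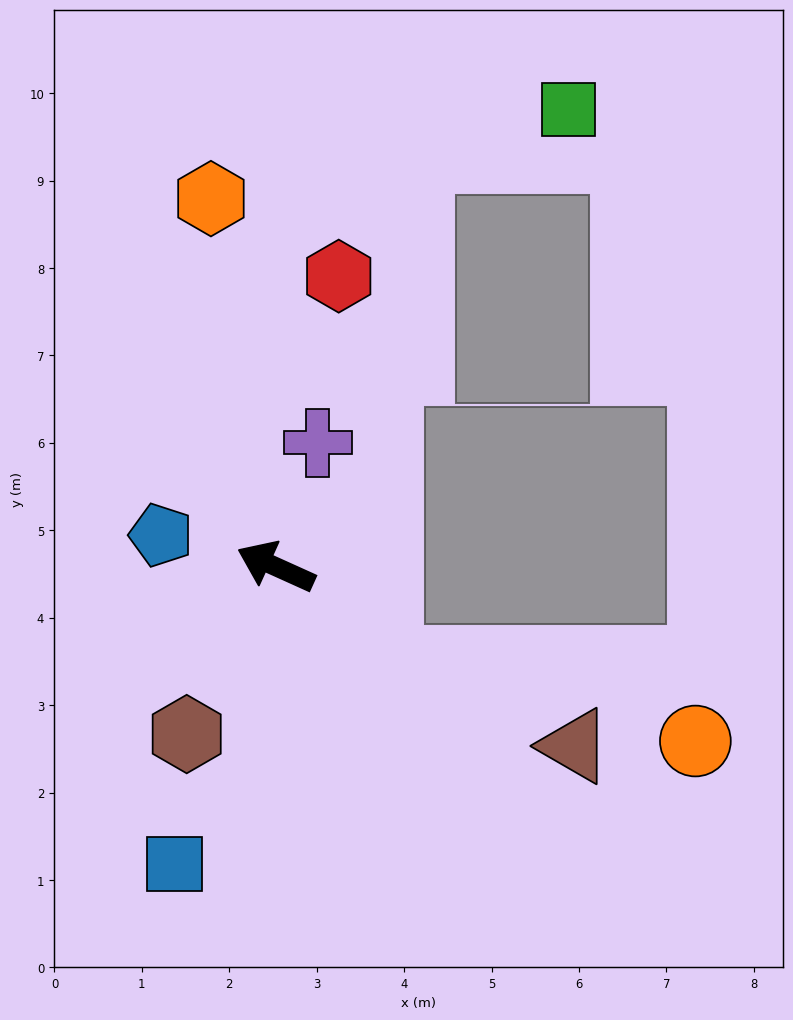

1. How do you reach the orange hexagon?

turn right 56°, forward 4.3 m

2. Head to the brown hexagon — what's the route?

turn left 86°, forward 2.2 m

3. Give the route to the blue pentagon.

turn left 9°, forward 1.4 m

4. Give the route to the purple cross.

turn right 84°, forward 1.5 m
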